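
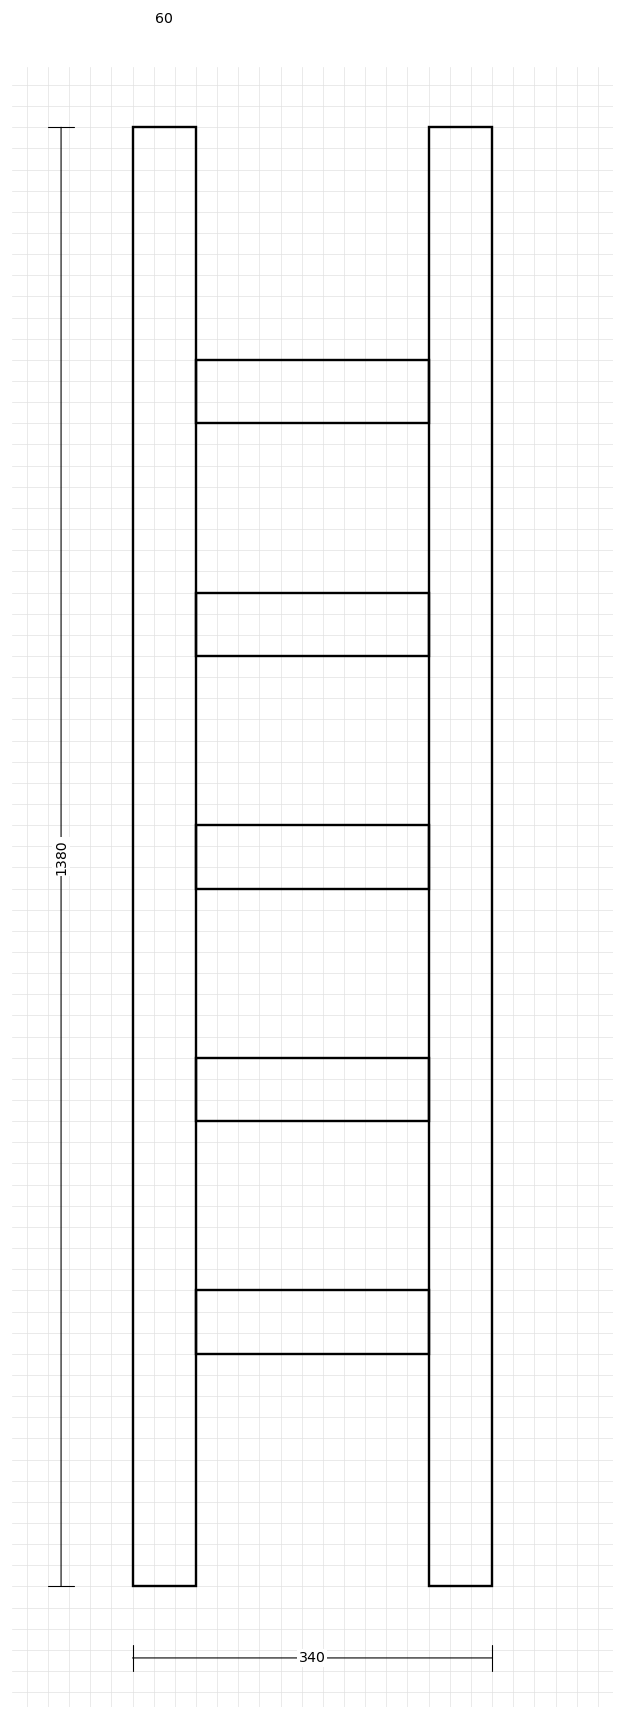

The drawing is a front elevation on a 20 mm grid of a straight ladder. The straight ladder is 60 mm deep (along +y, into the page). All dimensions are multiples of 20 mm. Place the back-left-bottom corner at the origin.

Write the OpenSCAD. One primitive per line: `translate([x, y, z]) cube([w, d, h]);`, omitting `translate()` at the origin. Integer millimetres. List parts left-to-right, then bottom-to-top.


cube([60, 60, 1380]);
translate([60, 0, 220]) cube([220, 60, 60]);
translate([60, 0, 440]) cube([220, 60, 60]);
translate([60, 0, 660]) cube([220, 60, 60]);
translate([60, 0, 880]) cube([220, 60, 60]);
translate([60, 0, 1100]) cube([220, 60, 60]);
translate([280, 0, 0]) cube([60, 60, 1380]);


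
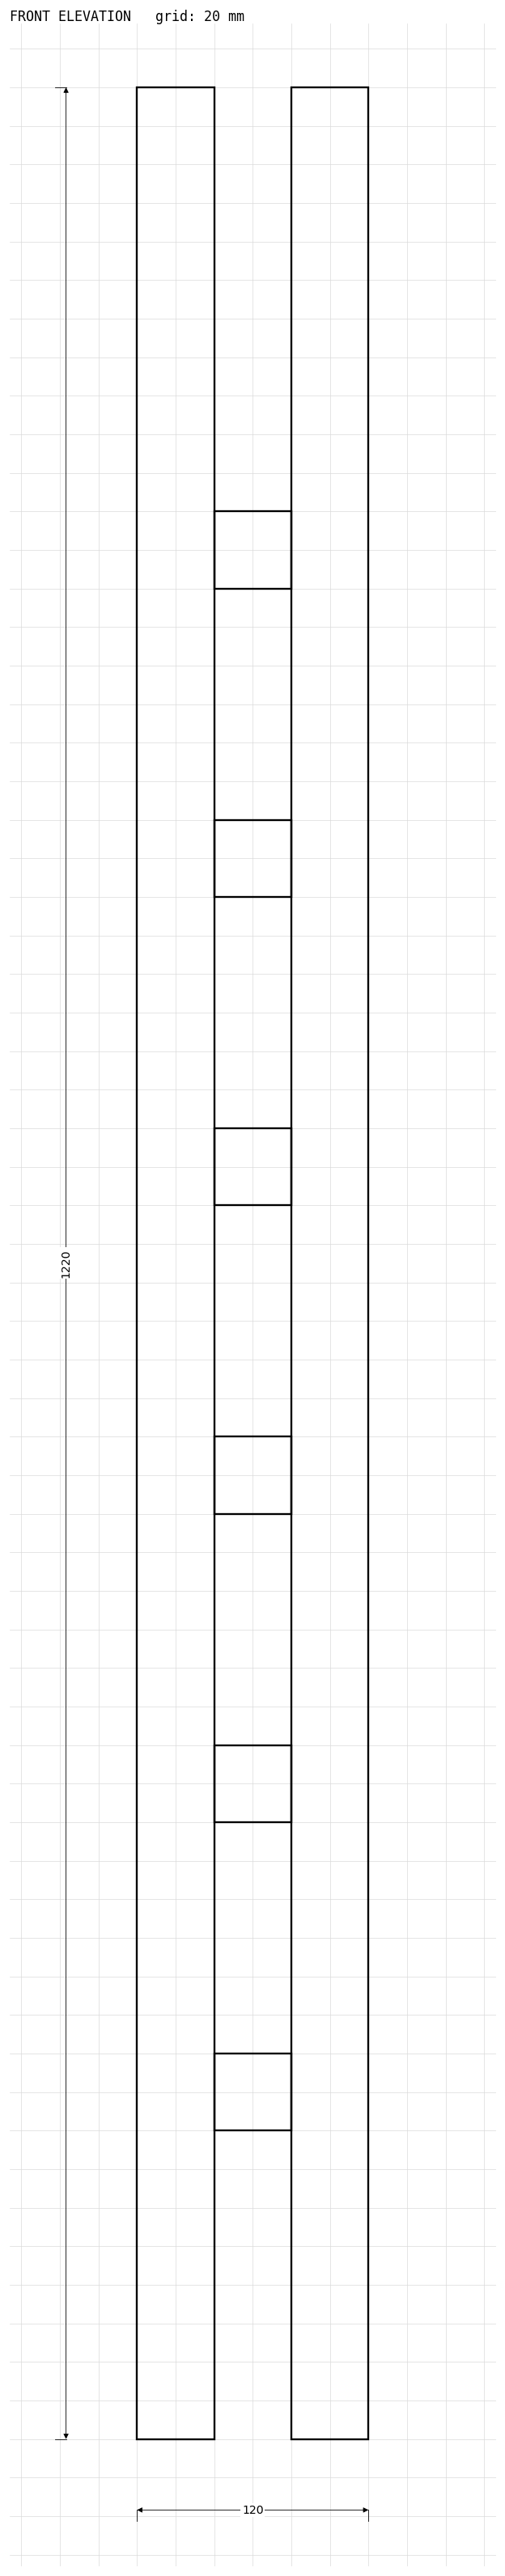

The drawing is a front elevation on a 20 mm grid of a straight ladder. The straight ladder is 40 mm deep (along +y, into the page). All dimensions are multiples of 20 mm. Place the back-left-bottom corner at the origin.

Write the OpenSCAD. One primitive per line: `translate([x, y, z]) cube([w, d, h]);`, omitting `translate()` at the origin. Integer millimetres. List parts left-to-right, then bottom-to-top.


cube([40, 40, 1220]);
translate([40, 0, 160]) cube([40, 40, 40]);
translate([40, 0, 320]) cube([40, 40, 40]);
translate([40, 0, 480]) cube([40, 40, 40]);
translate([40, 0, 640]) cube([40, 40, 40]);
translate([40, 0, 800]) cube([40, 40, 40]);
translate([40, 0, 960]) cube([40, 40, 40]);
translate([80, 0, 0]) cube([40, 40, 1220]);


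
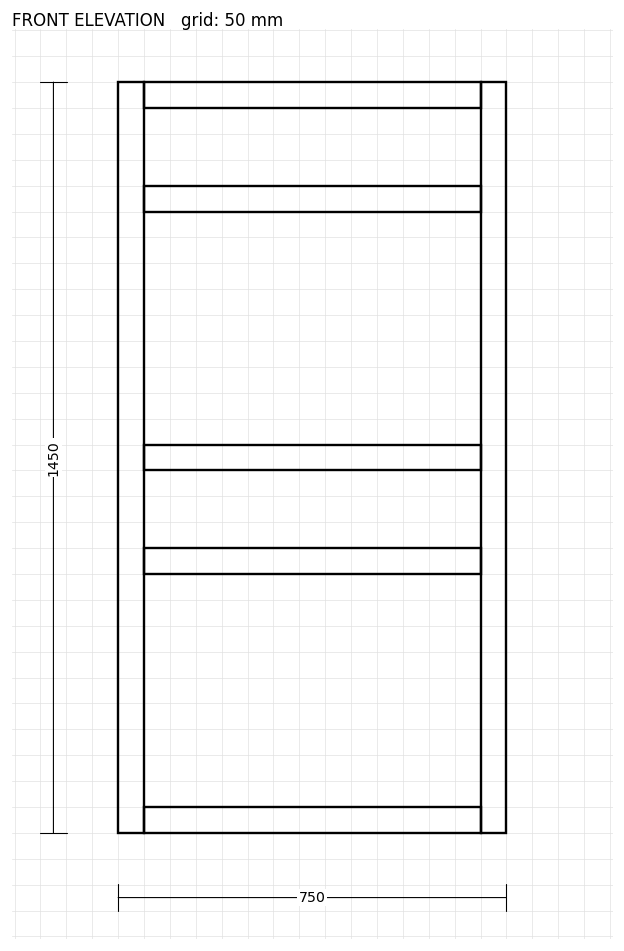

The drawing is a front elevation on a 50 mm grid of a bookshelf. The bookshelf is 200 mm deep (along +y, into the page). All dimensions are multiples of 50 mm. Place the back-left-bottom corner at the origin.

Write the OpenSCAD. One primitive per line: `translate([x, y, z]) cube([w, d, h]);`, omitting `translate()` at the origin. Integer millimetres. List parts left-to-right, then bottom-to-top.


cube([50, 200, 1450]);
translate([50, 0, 0]) cube([650, 200, 50]);
translate([50, 0, 500]) cube([650, 200, 50]);
translate([50, 0, 700]) cube([650, 200, 50]);
translate([50, 0, 1200]) cube([650, 200, 50]);
translate([50, 0, 1400]) cube([650, 200, 50]);
translate([700, 0, 0]) cube([50, 200, 1450]);


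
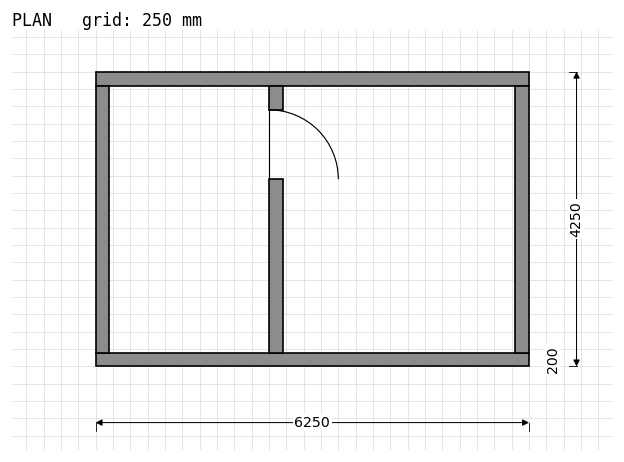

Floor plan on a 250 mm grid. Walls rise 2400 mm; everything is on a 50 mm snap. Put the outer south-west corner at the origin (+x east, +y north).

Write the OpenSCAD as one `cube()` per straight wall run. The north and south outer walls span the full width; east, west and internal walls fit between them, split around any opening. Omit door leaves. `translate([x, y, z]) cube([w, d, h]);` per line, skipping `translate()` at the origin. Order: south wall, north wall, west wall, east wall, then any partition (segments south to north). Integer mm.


cube([6250, 200, 2400]);
translate([0, 4050, 0]) cube([6250, 200, 2400]);
translate([0, 200, 0]) cube([200, 3850, 2400]);
translate([6050, 200, 0]) cube([200, 3850, 2400]);
translate([2500, 200, 0]) cube([200, 2500, 2400]);
translate([2500, 3700, 0]) cube([200, 350, 2400]);


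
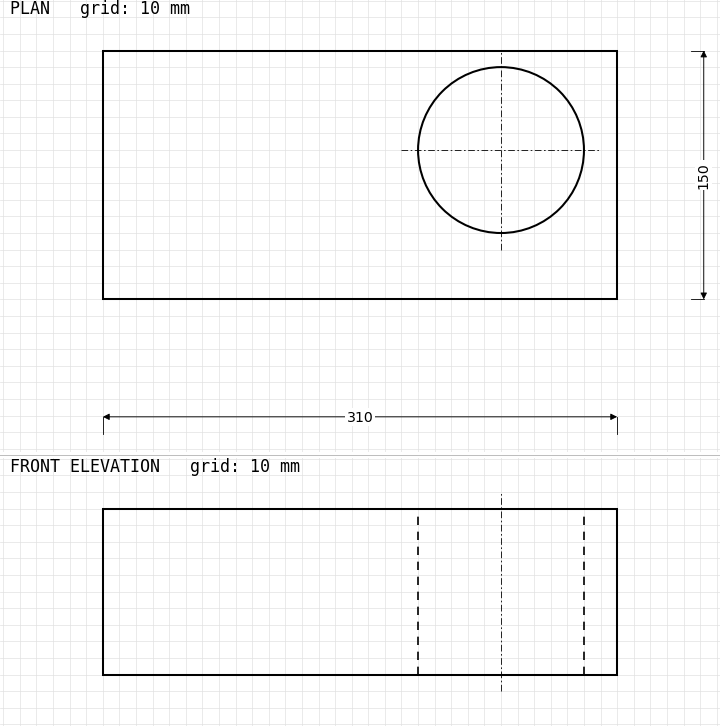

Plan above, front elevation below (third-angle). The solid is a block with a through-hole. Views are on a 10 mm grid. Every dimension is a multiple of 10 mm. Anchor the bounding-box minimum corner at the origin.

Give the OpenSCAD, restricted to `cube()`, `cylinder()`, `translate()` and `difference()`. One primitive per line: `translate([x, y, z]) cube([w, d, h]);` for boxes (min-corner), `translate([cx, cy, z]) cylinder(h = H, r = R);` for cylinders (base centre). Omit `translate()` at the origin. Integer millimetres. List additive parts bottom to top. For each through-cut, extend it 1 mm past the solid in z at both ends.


difference() {
  cube([310, 150, 100]);
  translate([240, 90, -1]) cylinder(h = 102, r = 50);
}


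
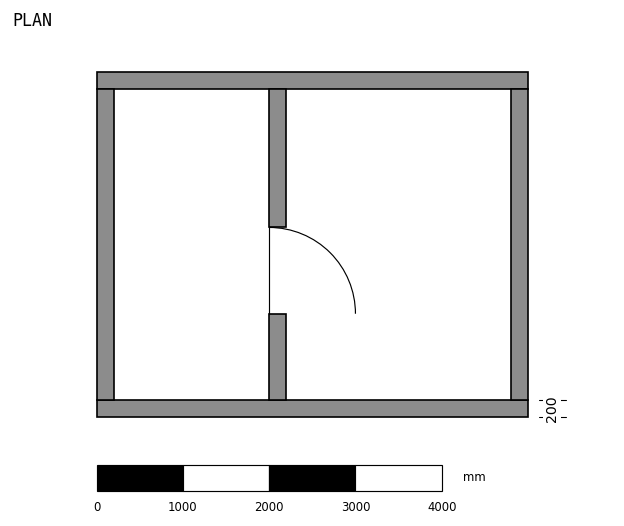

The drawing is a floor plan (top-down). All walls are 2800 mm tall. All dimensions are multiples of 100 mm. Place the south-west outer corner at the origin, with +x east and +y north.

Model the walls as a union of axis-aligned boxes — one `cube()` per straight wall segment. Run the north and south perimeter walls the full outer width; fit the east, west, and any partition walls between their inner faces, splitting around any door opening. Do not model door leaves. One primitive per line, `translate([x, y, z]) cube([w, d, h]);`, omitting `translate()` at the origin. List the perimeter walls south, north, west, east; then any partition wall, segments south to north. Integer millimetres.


cube([5000, 200, 2800]);
translate([0, 3800, 0]) cube([5000, 200, 2800]);
translate([0, 200, 0]) cube([200, 3600, 2800]);
translate([4800, 200, 0]) cube([200, 3600, 2800]);
translate([2000, 200, 0]) cube([200, 1000, 2800]);
translate([2000, 2200, 0]) cube([200, 1600, 2800]);


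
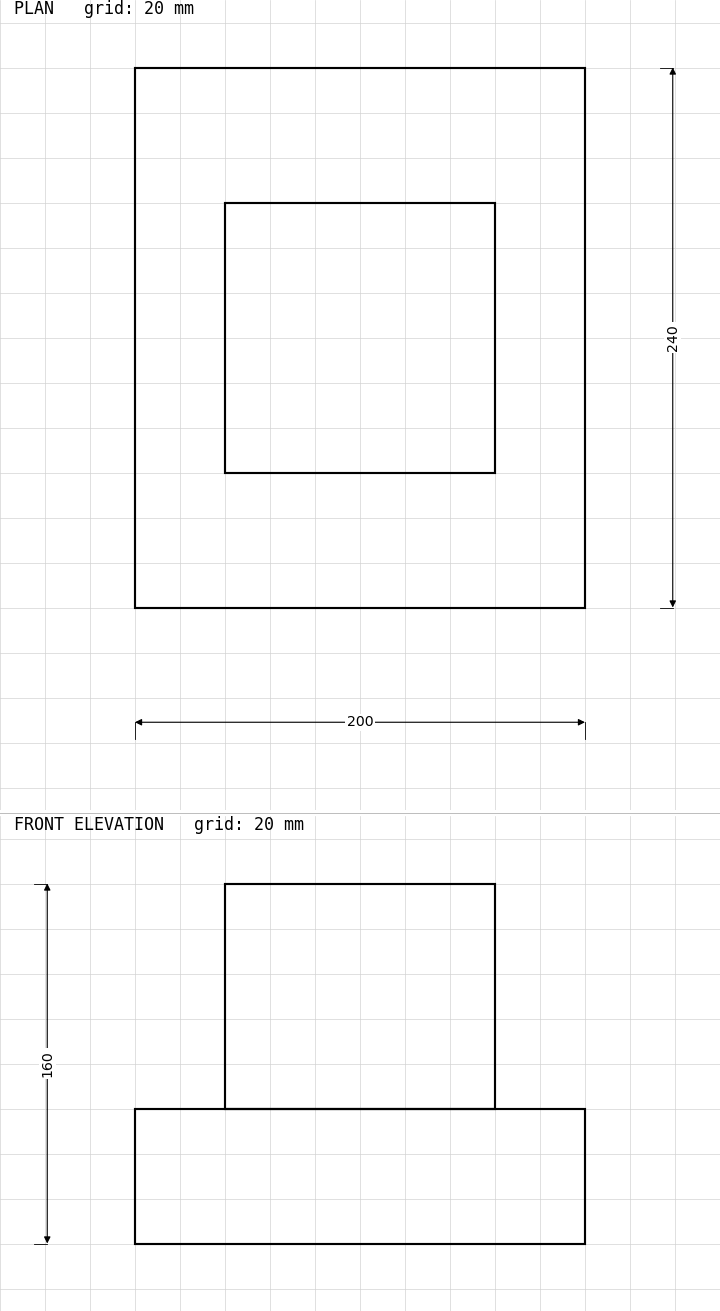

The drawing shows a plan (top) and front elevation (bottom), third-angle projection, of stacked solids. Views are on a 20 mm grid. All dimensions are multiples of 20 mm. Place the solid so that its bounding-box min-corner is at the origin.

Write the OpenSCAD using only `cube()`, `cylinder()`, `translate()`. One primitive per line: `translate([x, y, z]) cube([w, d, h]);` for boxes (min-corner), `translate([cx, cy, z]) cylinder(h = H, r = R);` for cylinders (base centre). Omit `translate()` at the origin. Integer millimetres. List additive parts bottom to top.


cube([200, 240, 60]);
translate([40, 60, 60]) cube([120, 120, 100]);


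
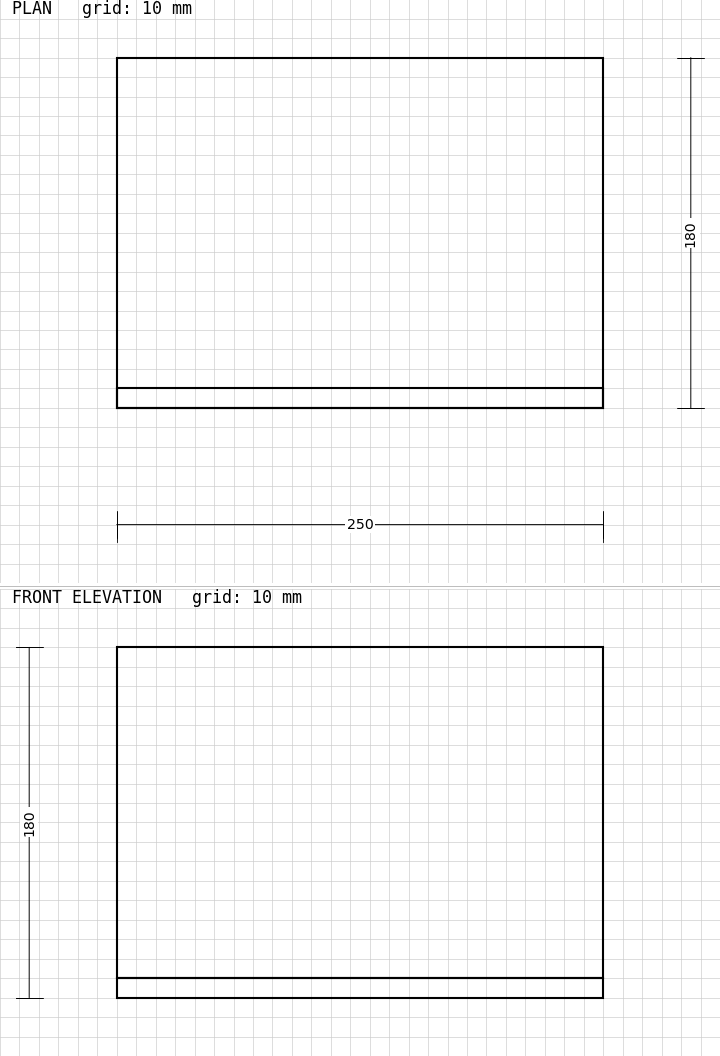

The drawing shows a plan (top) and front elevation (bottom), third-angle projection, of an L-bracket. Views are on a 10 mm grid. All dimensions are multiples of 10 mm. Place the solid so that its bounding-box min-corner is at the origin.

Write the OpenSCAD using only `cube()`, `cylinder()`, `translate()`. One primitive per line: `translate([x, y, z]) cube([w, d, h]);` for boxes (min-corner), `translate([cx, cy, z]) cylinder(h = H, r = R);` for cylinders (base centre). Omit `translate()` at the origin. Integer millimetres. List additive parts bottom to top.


cube([250, 180, 10]);
translate([0, 0, 10]) cube([250, 10, 170]);


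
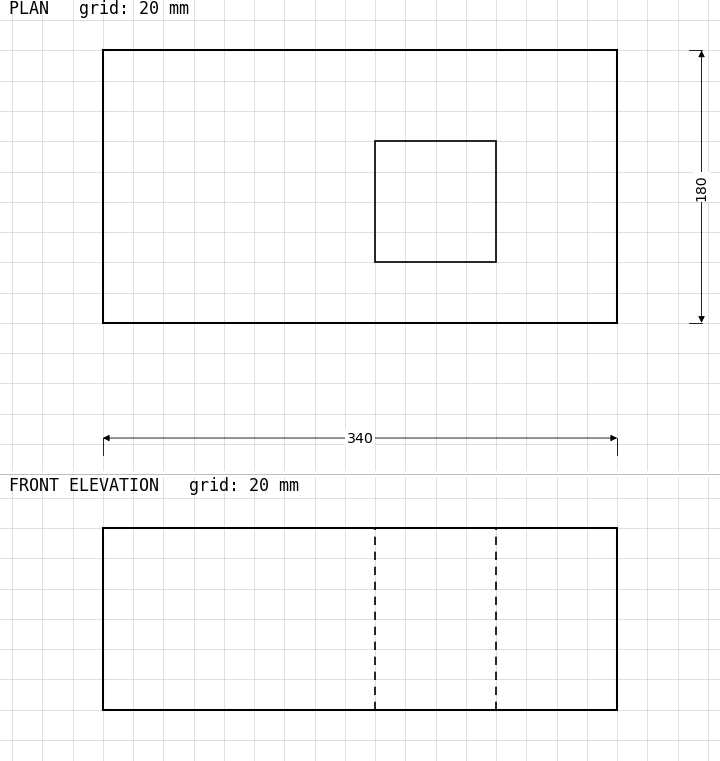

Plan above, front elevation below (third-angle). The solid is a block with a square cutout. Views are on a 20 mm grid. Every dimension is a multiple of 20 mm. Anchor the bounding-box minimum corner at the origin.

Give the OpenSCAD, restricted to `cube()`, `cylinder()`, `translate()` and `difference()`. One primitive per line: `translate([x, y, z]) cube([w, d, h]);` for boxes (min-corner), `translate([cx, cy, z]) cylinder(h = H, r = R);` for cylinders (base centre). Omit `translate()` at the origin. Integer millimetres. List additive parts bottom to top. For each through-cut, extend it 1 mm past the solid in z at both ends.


difference() {
  cube([340, 180, 120]);
  translate([180, 40, -1]) cube([80, 80, 122]);
}


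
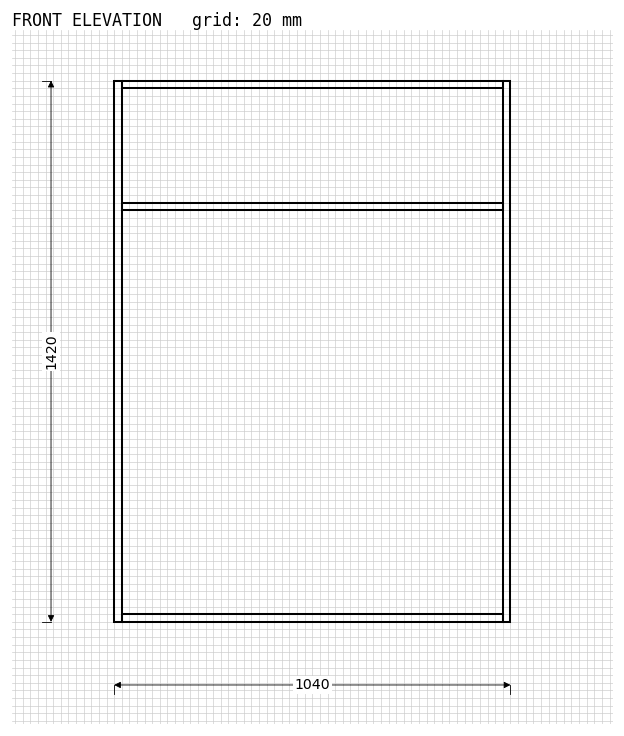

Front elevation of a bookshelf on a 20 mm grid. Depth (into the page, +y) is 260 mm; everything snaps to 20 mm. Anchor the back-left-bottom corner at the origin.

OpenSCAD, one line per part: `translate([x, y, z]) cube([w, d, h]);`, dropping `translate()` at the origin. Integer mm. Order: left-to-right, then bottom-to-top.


cube([20, 260, 1420]);
translate([20, 0, 0]) cube([1000, 260, 20]);
translate([20, 0, 1080]) cube([1000, 260, 20]);
translate([20, 0, 1400]) cube([1000, 260, 20]);
translate([1020, 0, 0]) cube([20, 260, 1420]);


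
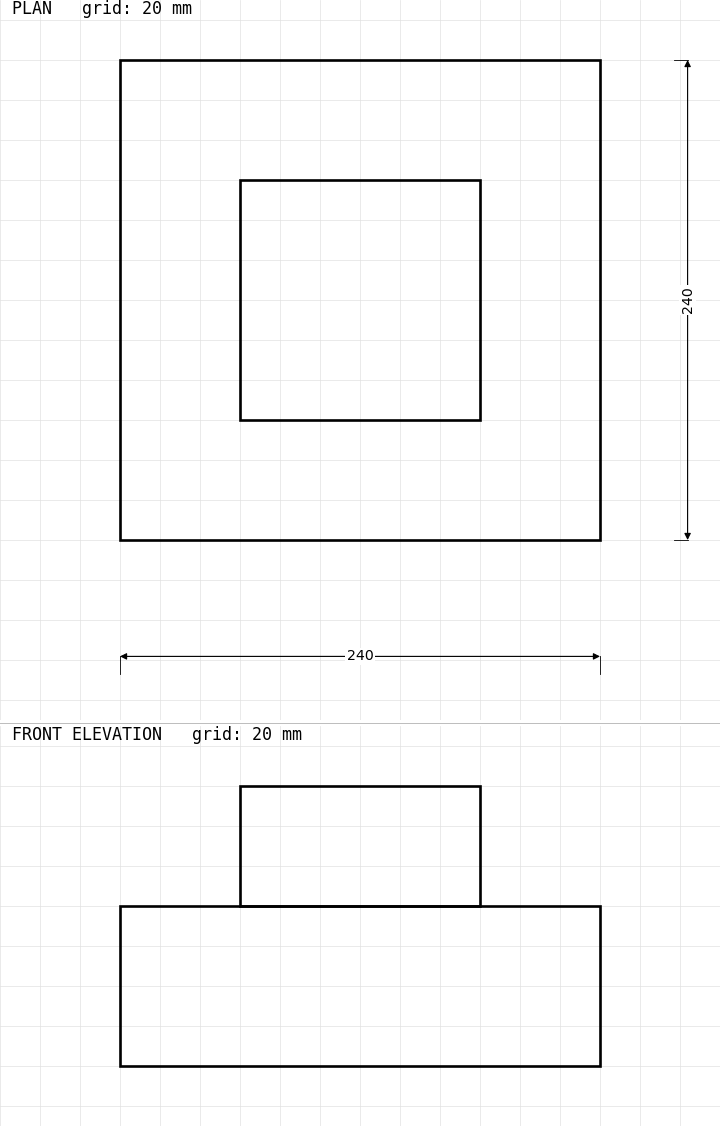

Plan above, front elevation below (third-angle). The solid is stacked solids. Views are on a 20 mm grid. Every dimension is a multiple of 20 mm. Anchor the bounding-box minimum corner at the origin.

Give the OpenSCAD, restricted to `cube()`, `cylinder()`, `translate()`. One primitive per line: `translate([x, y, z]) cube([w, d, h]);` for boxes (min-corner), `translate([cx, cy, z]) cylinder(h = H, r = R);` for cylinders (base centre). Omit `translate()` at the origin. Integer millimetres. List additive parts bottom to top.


cube([240, 240, 80]);
translate([60, 60, 80]) cube([120, 120, 60]);


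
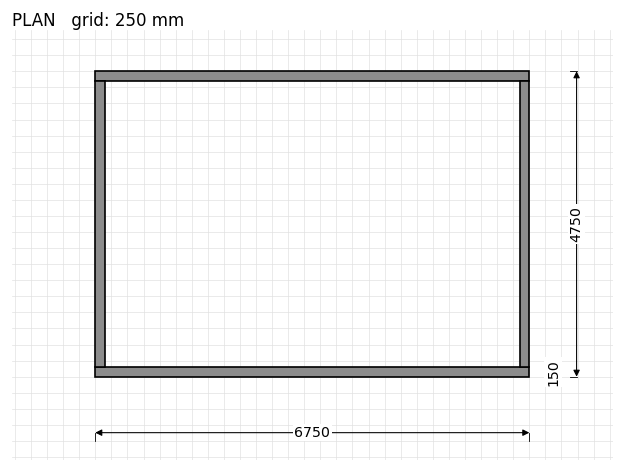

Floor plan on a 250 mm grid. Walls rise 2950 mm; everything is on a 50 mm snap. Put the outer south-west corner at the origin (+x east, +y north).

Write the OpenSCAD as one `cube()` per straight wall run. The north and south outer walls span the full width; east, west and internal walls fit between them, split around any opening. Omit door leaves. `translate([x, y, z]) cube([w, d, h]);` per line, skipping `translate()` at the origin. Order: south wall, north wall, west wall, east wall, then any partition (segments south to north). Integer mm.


cube([6750, 150, 2950]);
translate([0, 4600, 0]) cube([6750, 150, 2950]);
translate([0, 150, 0]) cube([150, 4450, 2950]);
translate([6600, 150, 0]) cube([150, 4450, 2950]);


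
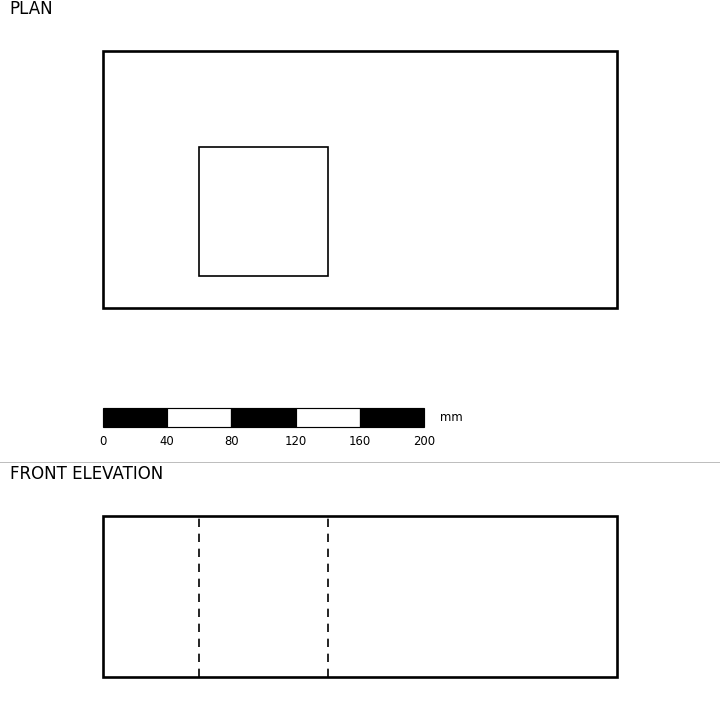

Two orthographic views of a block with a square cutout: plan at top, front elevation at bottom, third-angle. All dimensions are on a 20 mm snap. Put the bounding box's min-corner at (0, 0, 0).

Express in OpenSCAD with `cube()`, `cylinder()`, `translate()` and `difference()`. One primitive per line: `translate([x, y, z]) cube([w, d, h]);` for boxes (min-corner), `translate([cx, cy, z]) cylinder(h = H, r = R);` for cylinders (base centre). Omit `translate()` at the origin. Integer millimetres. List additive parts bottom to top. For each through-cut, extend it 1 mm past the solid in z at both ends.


difference() {
  cube([320, 160, 100]);
  translate([60, 20, -1]) cube([80, 80, 102]);
}


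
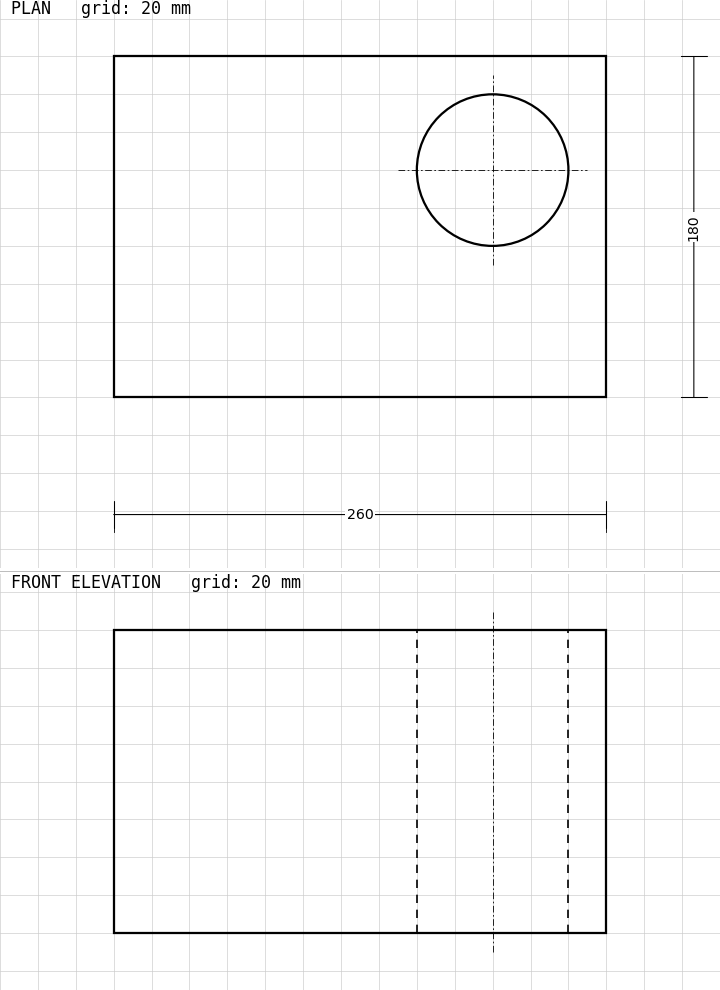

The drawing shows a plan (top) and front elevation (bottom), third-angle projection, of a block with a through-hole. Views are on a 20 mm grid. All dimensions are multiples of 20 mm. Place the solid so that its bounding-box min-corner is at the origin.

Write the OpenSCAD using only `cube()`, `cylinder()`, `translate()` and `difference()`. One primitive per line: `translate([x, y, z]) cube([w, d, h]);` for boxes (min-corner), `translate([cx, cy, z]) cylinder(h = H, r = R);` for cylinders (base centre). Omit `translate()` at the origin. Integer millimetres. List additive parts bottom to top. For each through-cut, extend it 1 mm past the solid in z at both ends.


difference() {
  cube([260, 180, 160]);
  translate([200, 120, -1]) cylinder(h = 162, r = 40);
}


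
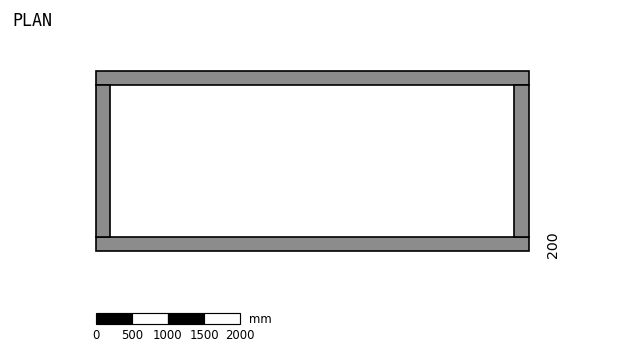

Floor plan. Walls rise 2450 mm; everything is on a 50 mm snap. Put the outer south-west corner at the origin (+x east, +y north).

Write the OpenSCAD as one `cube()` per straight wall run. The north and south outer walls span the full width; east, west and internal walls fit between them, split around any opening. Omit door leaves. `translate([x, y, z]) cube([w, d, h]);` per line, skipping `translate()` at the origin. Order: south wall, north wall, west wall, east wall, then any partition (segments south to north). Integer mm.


cube([6000, 200, 2450]);
translate([0, 2300, 0]) cube([6000, 200, 2450]);
translate([0, 200, 0]) cube([200, 2100, 2450]);
translate([5800, 200, 0]) cube([200, 2100, 2450]);


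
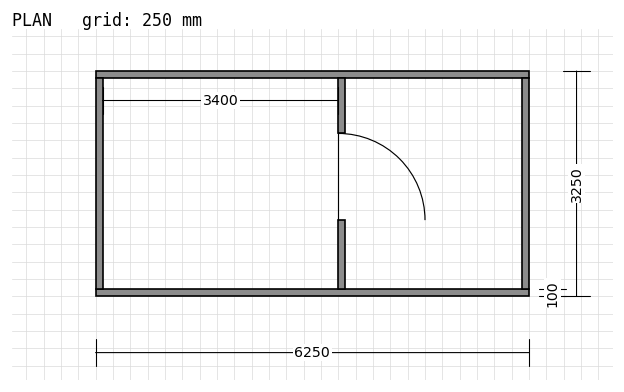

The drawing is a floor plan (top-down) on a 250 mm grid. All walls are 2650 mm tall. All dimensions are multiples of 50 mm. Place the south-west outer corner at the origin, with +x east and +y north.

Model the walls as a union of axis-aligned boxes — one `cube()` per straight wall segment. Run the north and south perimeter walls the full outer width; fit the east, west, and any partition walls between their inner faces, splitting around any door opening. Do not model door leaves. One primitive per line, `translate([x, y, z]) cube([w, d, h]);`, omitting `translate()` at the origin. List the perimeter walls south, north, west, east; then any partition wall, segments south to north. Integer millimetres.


cube([6250, 100, 2650]);
translate([0, 3150, 0]) cube([6250, 100, 2650]);
translate([0, 100, 0]) cube([100, 3050, 2650]);
translate([6150, 100, 0]) cube([100, 3050, 2650]);
translate([3500, 100, 0]) cube([100, 1000, 2650]);
translate([3500, 2350, 0]) cube([100, 800, 2650]);


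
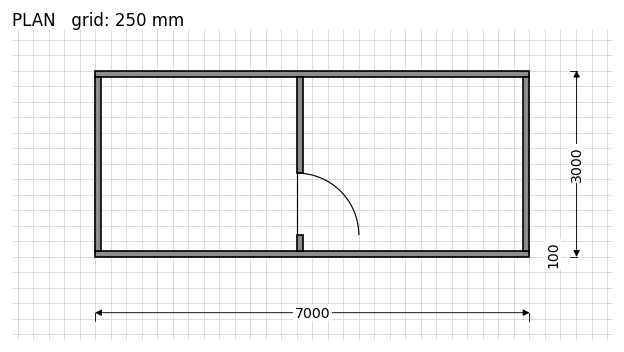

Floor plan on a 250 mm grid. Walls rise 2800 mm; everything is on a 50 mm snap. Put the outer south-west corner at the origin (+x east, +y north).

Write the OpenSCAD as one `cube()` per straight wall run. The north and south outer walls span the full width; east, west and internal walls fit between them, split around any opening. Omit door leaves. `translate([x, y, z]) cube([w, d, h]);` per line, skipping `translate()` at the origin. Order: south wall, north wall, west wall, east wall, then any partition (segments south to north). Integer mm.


cube([7000, 100, 2800]);
translate([0, 2900, 0]) cube([7000, 100, 2800]);
translate([0, 100, 0]) cube([100, 2800, 2800]);
translate([6900, 100, 0]) cube([100, 2800, 2800]);
translate([3250, 100, 0]) cube([100, 250, 2800]);
translate([3250, 1350, 0]) cube([100, 1550, 2800]);


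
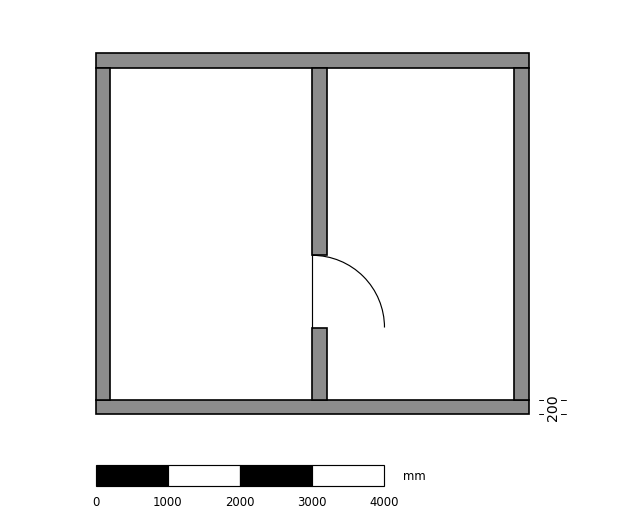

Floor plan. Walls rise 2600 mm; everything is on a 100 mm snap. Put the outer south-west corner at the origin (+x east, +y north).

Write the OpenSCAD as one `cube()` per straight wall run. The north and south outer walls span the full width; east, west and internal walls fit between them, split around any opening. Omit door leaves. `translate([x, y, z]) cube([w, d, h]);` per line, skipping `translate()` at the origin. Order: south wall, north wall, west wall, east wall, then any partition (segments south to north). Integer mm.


cube([6000, 200, 2600]);
translate([0, 4800, 0]) cube([6000, 200, 2600]);
translate([0, 200, 0]) cube([200, 4600, 2600]);
translate([5800, 200, 0]) cube([200, 4600, 2600]);
translate([3000, 200, 0]) cube([200, 1000, 2600]);
translate([3000, 2200, 0]) cube([200, 2600, 2600]);


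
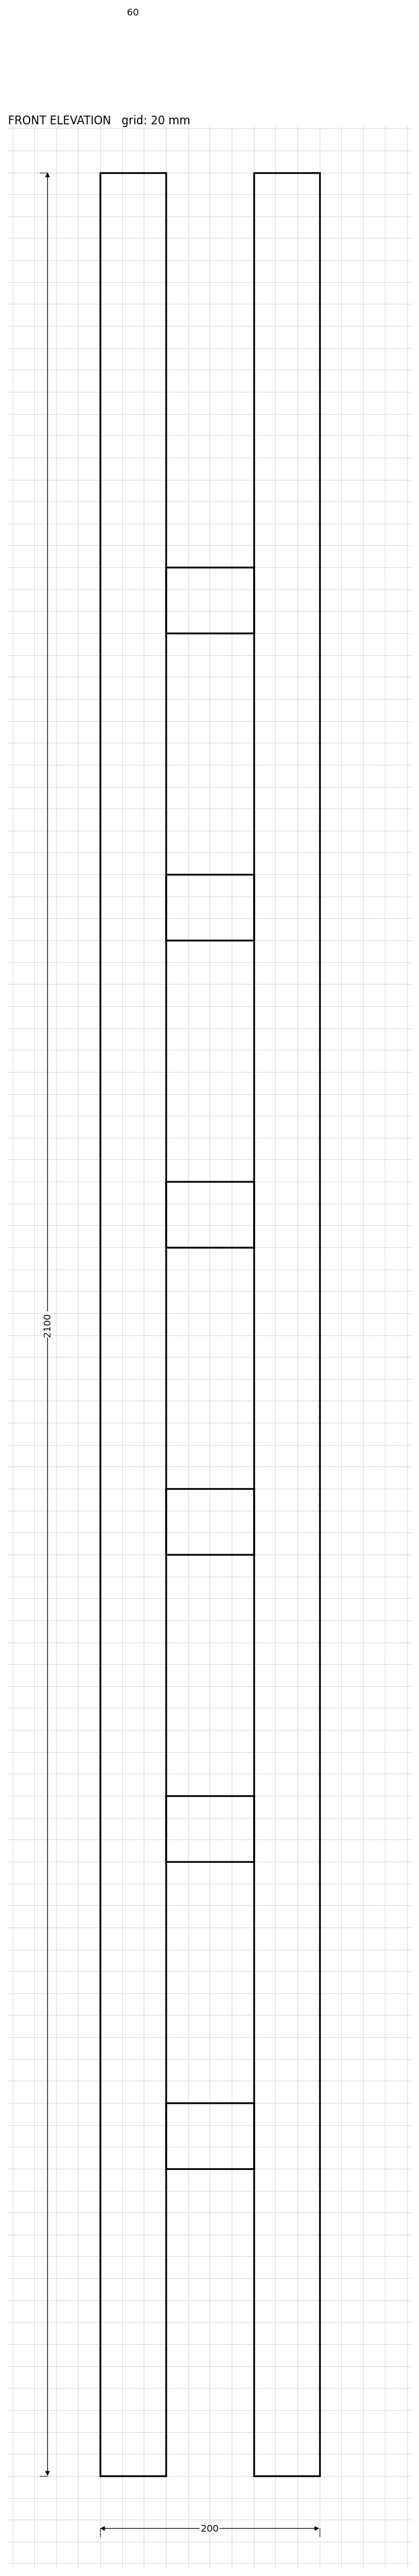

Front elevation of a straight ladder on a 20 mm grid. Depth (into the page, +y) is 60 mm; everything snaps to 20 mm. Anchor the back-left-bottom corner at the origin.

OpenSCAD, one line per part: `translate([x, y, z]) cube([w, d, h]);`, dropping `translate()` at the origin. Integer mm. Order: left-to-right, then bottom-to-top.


cube([60, 60, 2100]);
translate([60, 0, 280]) cube([80, 60, 60]);
translate([60, 0, 560]) cube([80, 60, 60]);
translate([60, 0, 840]) cube([80, 60, 60]);
translate([60, 0, 1120]) cube([80, 60, 60]);
translate([60, 0, 1400]) cube([80, 60, 60]);
translate([60, 0, 1680]) cube([80, 60, 60]);
translate([140, 0, 0]) cube([60, 60, 2100]);


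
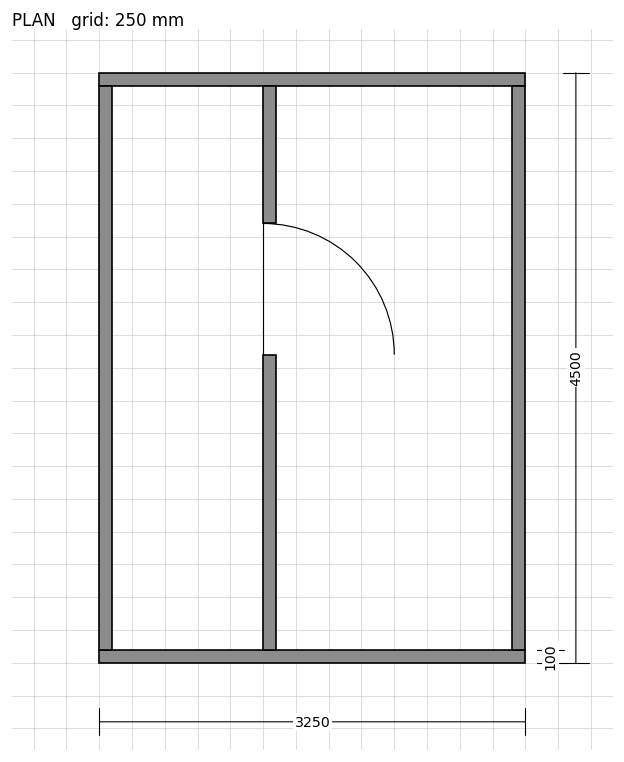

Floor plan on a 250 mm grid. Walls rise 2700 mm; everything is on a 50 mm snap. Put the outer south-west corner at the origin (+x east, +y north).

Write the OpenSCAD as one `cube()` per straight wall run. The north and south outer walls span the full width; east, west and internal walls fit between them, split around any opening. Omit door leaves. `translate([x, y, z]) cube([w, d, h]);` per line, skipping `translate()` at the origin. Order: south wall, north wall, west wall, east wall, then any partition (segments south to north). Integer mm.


cube([3250, 100, 2700]);
translate([0, 4400, 0]) cube([3250, 100, 2700]);
translate([0, 100, 0]) cube([100, 4300, 2700]);
translate([3150, 100, 0]) cube([100, 4300, 2700]);
translate([1250, 100, 0]) cube([100, 2250, 2700]);
translate([1250, 3350, 0]) cube([100, 1050, 2700]);


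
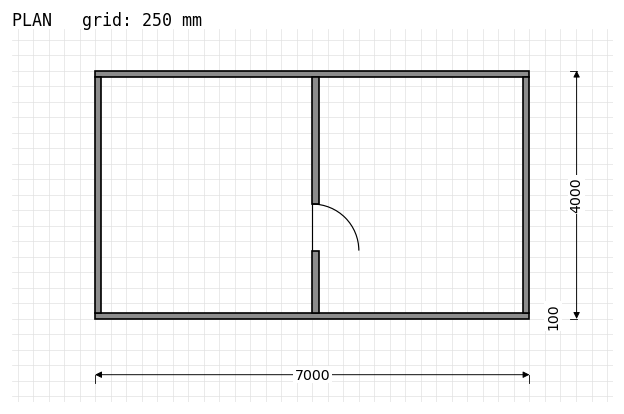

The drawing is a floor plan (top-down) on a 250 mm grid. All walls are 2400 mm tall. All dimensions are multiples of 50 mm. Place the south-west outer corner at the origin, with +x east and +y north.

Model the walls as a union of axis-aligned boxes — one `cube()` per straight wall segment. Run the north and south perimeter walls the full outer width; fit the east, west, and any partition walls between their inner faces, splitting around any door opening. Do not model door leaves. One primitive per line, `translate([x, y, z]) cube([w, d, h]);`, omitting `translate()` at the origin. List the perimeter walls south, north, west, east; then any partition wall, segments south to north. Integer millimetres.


cube([7000, 100, 2400]);
translate([0, 3900, 0]) cube([7000, 100, 2400]);
translate([0, 100, 0]) cube([100, 3800, 2400]);
translate([6900, 100, 0]) cube([100, 3800, 2400]);
translate([3500, 100, 0]) cube([100, 1000, 2400]);
translate([3500, 1850, 0]) cube([100, 2050, 2400]);


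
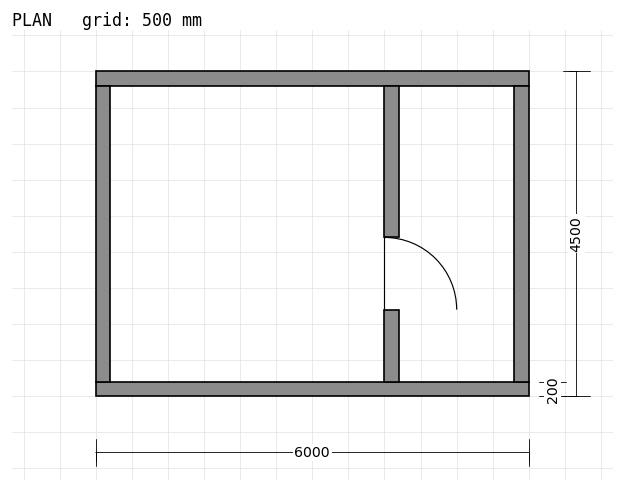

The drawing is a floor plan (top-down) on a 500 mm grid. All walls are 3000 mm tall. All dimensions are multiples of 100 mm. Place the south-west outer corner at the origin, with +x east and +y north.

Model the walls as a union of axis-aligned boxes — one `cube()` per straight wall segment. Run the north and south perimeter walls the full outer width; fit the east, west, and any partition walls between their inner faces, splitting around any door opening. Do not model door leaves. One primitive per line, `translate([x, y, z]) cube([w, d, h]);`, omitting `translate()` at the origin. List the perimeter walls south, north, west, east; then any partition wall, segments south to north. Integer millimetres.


cube([6000, 200, 3000]);
translate([0, 4300, 0]) cube([6000, 200, 3000]);
translate([0, 200, 0]) cube([200, 4100, 3000]);
translate([5800, 200, 0]) cube([200, 4100, 3000]);
translate([4000, 200, 0]) cube([200, 1000, 3000]);
translate([4000, 2200, 0]) cube([200, 2100, 3000]);


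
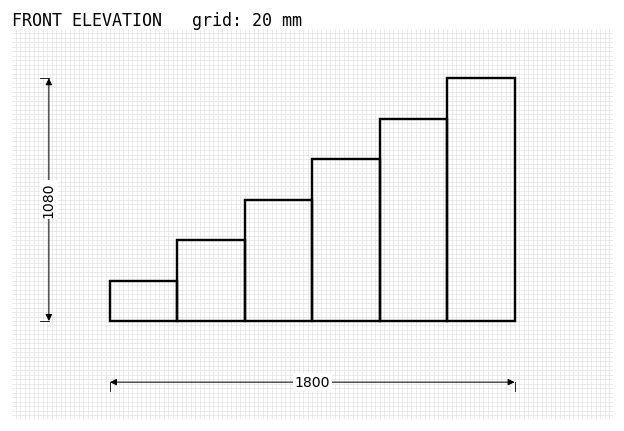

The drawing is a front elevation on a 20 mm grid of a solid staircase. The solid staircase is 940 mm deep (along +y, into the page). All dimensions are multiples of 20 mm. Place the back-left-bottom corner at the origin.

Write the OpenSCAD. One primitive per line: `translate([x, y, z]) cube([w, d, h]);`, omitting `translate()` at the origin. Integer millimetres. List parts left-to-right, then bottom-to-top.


cube([300, 940, 180]);
translate([300, 0, 0]) cube([300, 940, 360]);
translate([600, 0, 0]) cube([300, 940, 540]);
translate([900, 0, 0]) cube([300, 940, 720]);
translate([1200, 0, 0]) cube([300, 940, 900]);
translate([1500, 0, 0]) cube([300, 940, 1080]);


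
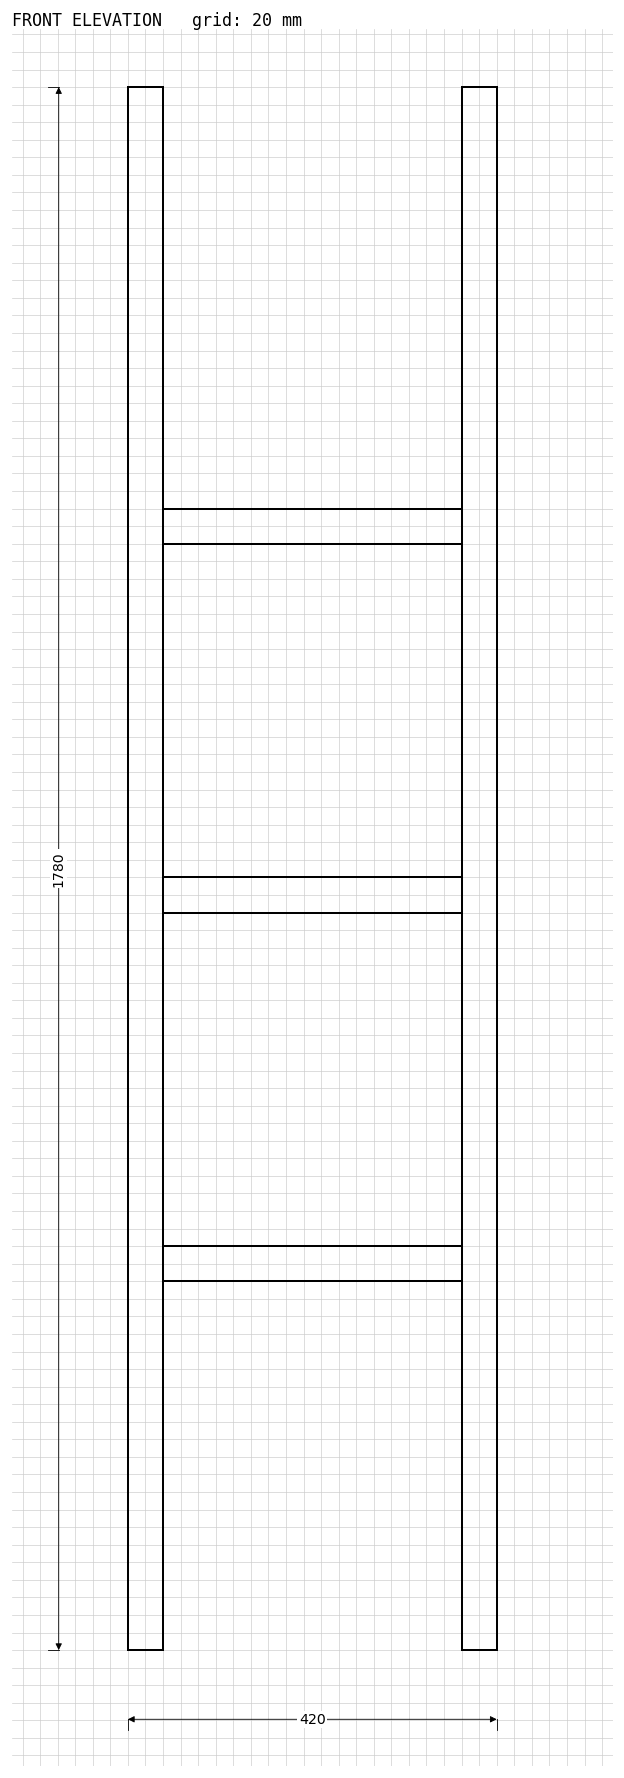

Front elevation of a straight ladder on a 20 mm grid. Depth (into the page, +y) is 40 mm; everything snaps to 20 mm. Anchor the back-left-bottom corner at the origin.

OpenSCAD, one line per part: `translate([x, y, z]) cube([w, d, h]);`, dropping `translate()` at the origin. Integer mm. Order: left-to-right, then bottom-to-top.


cube([40, 40, 1780]);
translate([40, 0, 420]) cube([340, 40, 40]);
translate([40, 0, 840]) cube([340, 40, 40]);
translate([40, 0, 1260]) cube([340, 40, 40]);
translate([380, 0, 0]) cube([40, 40, 1780]);


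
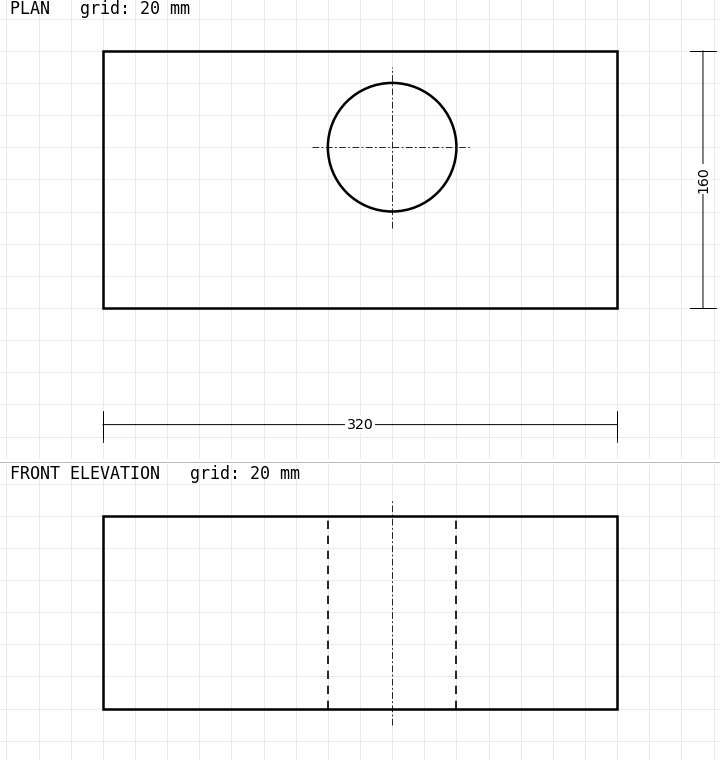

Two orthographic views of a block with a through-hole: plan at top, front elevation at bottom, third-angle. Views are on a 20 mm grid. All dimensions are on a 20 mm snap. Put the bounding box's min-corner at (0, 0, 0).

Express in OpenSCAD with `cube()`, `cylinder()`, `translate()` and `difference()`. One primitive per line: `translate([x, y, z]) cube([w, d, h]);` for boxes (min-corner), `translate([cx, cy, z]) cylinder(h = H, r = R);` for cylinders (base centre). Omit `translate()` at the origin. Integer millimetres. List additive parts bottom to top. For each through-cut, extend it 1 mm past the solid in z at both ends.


difference() {
  cube([320, 160, 120]);
  translate([180, 100, -1]) cylinder(h = 122, r = 40);
}


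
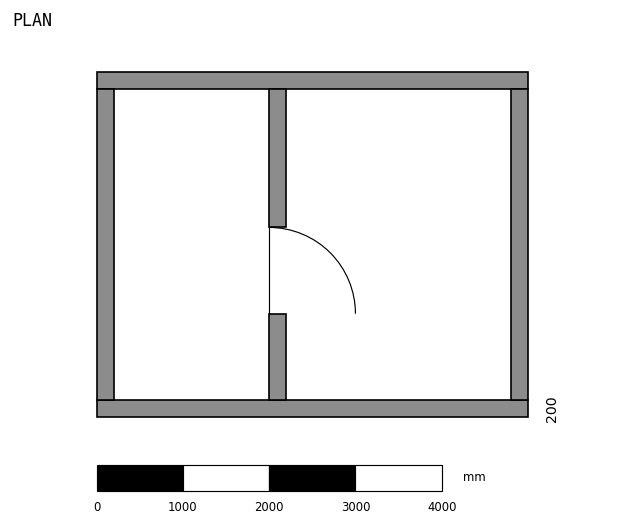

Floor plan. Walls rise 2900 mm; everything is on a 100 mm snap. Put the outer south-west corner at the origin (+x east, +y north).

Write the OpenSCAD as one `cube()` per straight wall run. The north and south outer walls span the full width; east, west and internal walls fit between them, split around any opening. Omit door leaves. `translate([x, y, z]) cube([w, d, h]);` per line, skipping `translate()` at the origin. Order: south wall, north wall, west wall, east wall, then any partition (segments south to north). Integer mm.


cube([5000, 200, 2900]);
translate([0, 3800, 0]) cube([5000, 200, 2900]);
translate([0, 200, 0]) cube([200, 3600, 2900]);
translate([4800, 200, 0]) cube([200, 3600, 2900]);
translate([2000, 200, 0]) cube([200, 1000, 2900]);
translate([2000, 2200, 0]) cube([200, 1600, 2900]);


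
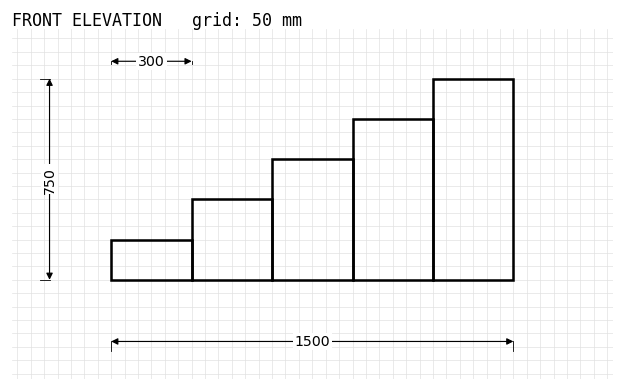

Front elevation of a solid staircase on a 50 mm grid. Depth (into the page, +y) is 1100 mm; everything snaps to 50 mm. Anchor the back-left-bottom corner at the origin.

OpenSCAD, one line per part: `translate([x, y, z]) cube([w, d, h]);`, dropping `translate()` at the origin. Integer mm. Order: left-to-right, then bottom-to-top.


cube([300, 1100, 150]);
translate([300, 0, 0]) cube([300, 1100, 300]);
translate([600, 0, 0]) cube([300, 1100, 450]);
translate([900, 0, 0]) cube([300, 1100, 600]);
translate([1200, 0, 0]) cube([300, 1100, 750]);


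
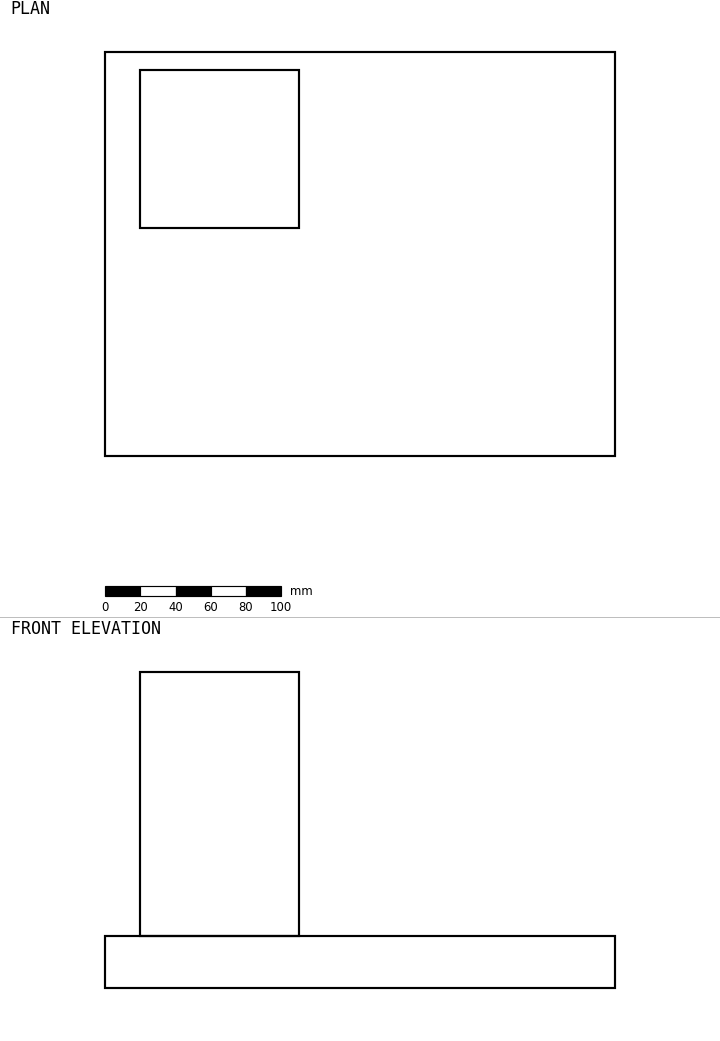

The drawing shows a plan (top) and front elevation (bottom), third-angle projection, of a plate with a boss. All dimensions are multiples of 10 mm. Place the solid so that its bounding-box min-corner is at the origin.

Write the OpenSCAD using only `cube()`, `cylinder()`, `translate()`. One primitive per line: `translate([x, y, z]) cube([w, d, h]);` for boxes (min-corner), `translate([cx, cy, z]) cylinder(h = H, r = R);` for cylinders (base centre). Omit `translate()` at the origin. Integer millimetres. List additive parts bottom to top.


cube([290, 230, 30]);
translate([20, 130, 30]) cube([90, 90, 150]);


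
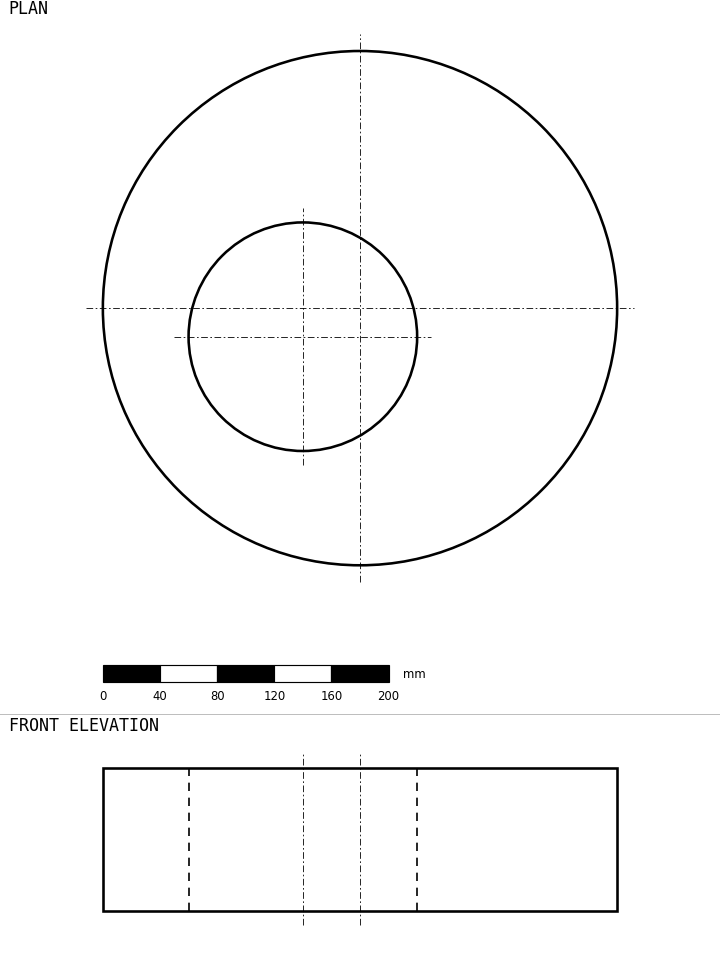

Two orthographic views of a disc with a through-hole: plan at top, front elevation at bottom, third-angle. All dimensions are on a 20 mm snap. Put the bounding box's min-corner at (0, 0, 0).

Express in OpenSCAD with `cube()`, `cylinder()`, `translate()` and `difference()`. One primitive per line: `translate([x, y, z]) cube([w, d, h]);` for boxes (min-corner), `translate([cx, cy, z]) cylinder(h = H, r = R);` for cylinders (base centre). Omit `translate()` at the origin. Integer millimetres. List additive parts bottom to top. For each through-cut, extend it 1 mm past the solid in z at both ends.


difference() {
  translate([180, 180, 0]) cylinder(h = 100, r = 180);
  translate([140, 160, -1]) cylinder(h = 102, r = 80);
}


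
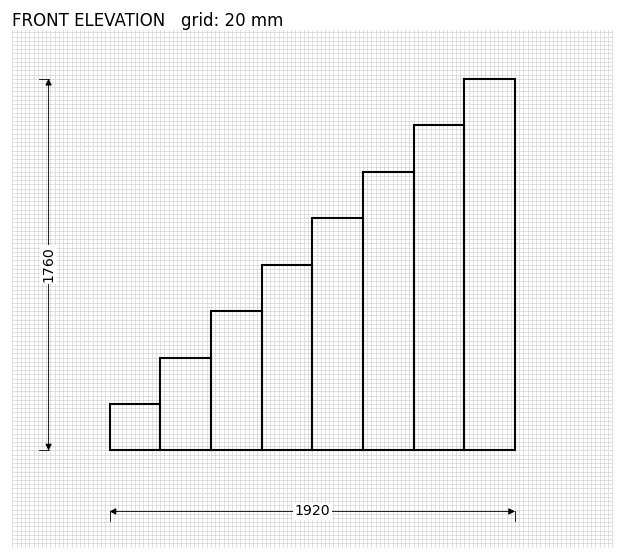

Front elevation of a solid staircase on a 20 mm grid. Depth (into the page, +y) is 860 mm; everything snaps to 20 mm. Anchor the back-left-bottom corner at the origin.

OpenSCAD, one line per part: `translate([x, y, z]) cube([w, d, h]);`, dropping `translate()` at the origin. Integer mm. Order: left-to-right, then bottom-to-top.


cube([240, 860, 220]);
translate([240, 0, 0]) cube([240, 860, 440]);
translate([480, 0, 0]) cube([240, 860, 660]);
translate([720, 0, 0]) cube([240, 860, 880]);
translate([960, 0, 0]) cube([240, 860, 1100]);
translate([1200, 0, 0]) cube([240, 860, 1320]);
translate([1440, 0, 0]) cube([240, 860, 1540]);
translate([1680, 0, 0]) cube([240, 860, 1760]);


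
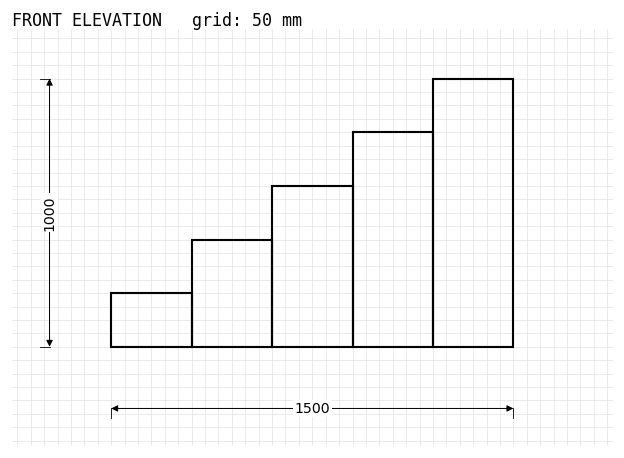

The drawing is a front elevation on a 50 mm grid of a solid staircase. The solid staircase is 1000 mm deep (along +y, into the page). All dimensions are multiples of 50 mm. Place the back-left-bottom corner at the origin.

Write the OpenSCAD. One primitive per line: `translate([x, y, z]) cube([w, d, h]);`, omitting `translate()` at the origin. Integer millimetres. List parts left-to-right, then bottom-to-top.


cube([300, 1000, 200]);
translate([300, 0, 0]) cube([300, 1000, 400]);
translate([600, 0, 0]) cube([300, 1000, 600]);
translate([900, 0, 0]) cube([300, 1000, 800]);
translate([1200, 0, 0]) cube([300, 1000, 1000]);


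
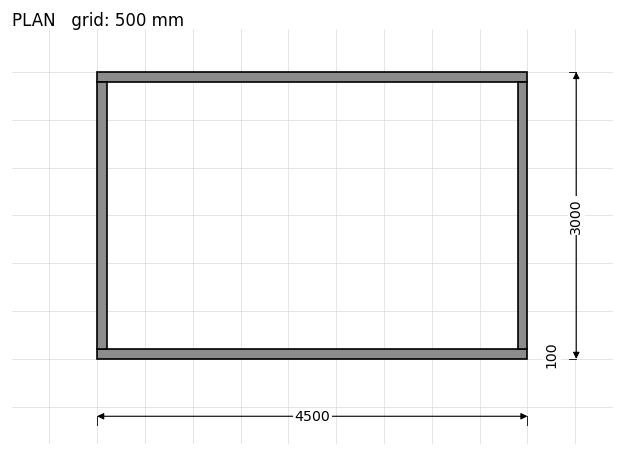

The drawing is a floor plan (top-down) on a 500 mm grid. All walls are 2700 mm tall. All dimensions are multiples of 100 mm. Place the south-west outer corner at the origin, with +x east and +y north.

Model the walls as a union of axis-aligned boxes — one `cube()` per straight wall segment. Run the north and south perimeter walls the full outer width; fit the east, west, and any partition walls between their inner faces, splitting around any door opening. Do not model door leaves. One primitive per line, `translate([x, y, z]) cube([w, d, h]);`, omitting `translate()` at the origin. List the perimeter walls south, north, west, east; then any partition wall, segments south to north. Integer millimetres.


cube([4500, 100, 2700]);
translate([0, 2900, 0]) cube([4500, 100, 2700]);
translate([0, 100, 0]) cube([100, 2800, 2700]);
translate([4400, 100, 0]) cube([100, 2800, 2700]);


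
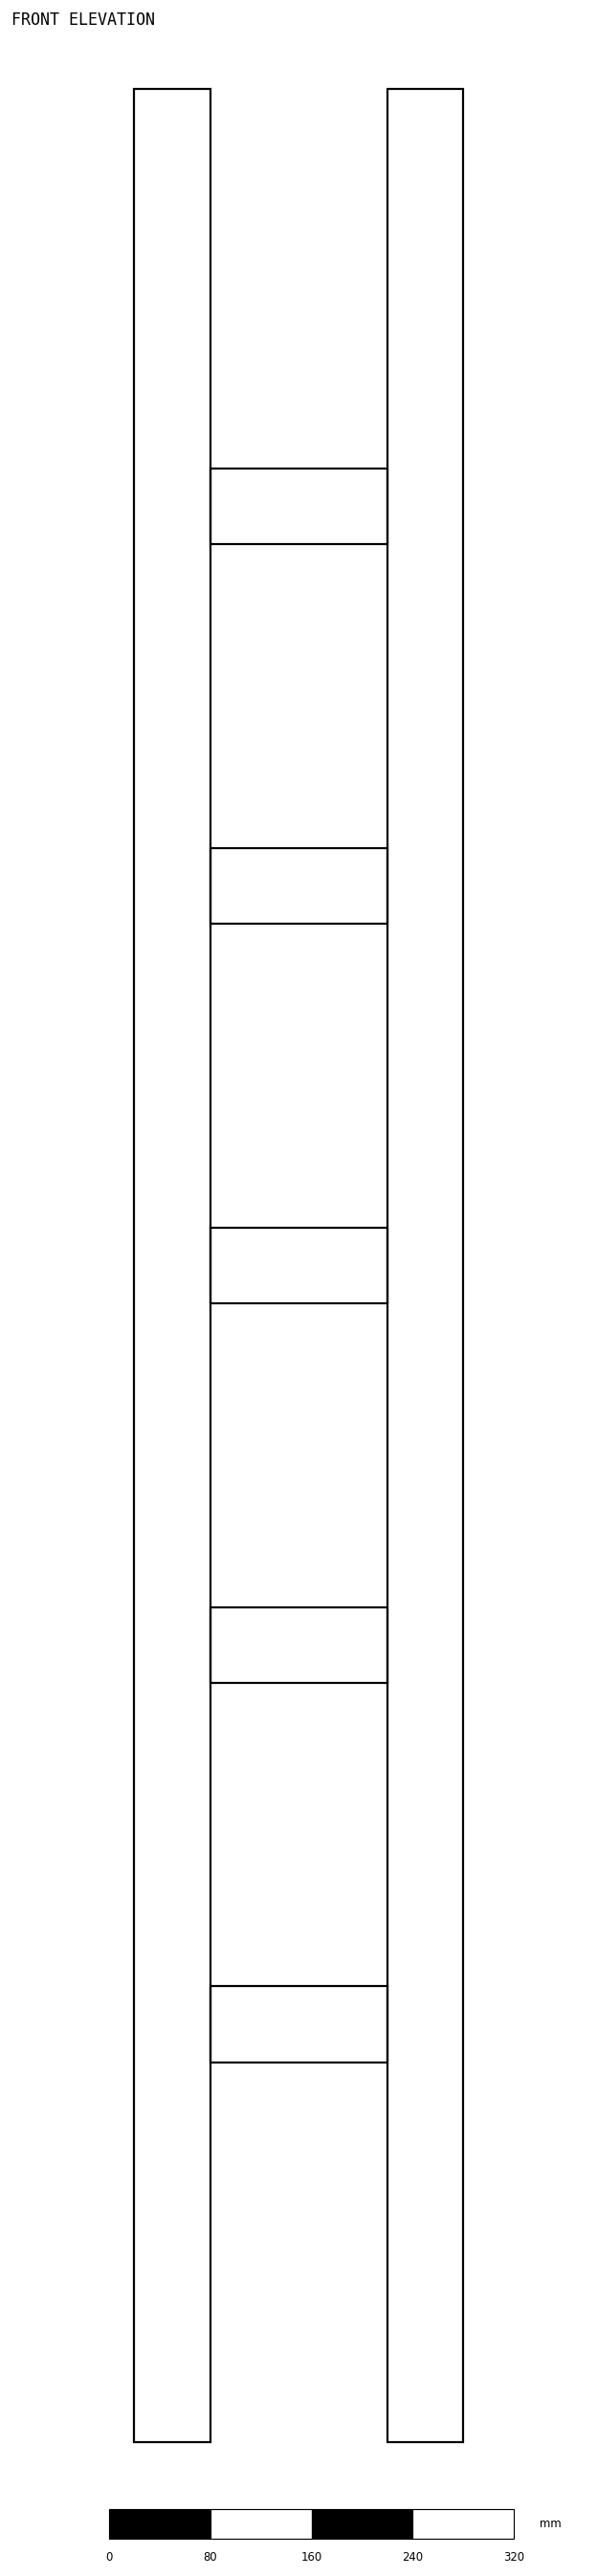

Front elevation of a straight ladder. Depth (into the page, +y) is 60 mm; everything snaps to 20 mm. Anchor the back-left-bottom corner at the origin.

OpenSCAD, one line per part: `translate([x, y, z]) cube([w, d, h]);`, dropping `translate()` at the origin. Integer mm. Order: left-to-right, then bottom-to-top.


cube([60, 60, 1860]);
translate([60, 0, 300]) cube([140, 60, 60]);
translate([60, 0, 600]) cube([140, 60, 60]);
translate([60, 0, 900]) cube([140, 60, 60]);
translate([60, 0, 1200]) cube([140, 60, 60]);
translate([60, 0, 1500]) cube([140, 60, 60]);
translate([200, 0, 0]) cube([60, 60, 1860]);


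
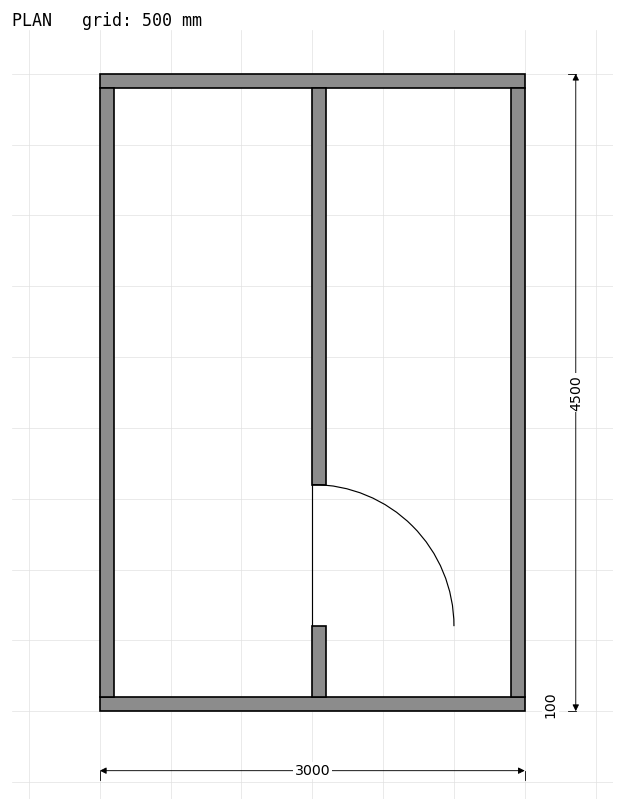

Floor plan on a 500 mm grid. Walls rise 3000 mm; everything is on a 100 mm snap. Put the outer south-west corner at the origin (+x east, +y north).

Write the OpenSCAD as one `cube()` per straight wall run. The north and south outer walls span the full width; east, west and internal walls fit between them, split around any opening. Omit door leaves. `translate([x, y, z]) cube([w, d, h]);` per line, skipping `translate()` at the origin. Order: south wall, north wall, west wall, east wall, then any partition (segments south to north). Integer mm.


cube([3000, 100, 3000]);
translate([0, 4400, 0]) cube([3000, 100, 3000]);
translate([0, 100, 0]) cube([100, 4300, 3000]);
translate([2900, 100, 0]) cube([100, 4300, 3000]);
translate([1500, 100, 0]) cube([100, 500, 3000]);
translate([1500, 1600, 0]) cube([100, 2800, 3000]);


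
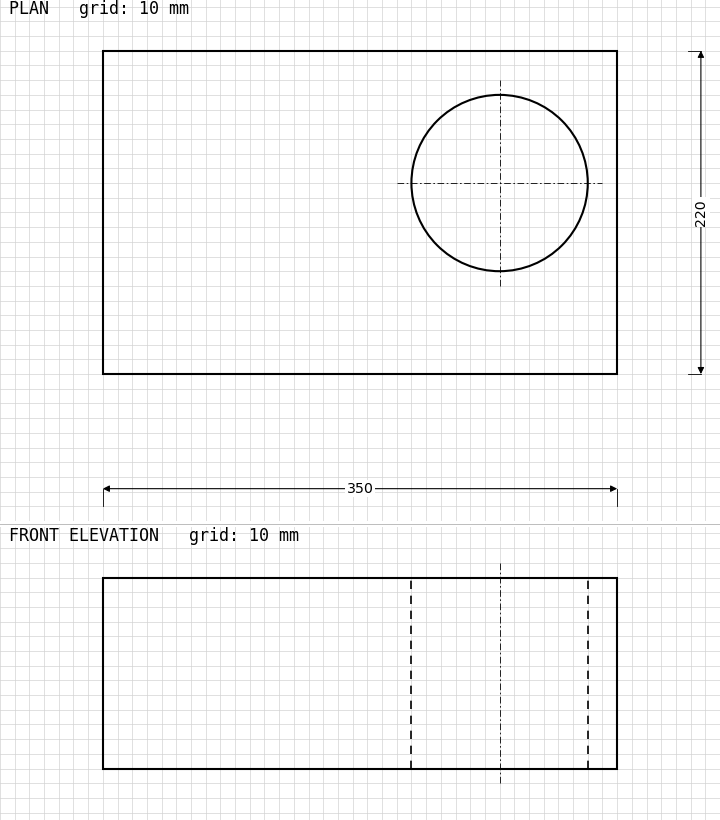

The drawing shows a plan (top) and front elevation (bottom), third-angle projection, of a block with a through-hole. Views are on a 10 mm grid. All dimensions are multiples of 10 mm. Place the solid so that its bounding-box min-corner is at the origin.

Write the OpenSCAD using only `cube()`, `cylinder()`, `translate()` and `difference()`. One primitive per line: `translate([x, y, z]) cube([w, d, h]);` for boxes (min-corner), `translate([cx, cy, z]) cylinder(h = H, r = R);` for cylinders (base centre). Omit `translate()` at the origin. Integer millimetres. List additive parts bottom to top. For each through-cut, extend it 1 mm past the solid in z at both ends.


difference() {
  cube([350, 220, 130]);
  translate([270, 130, -1]) cylinder(h = 132, r = 60);
}


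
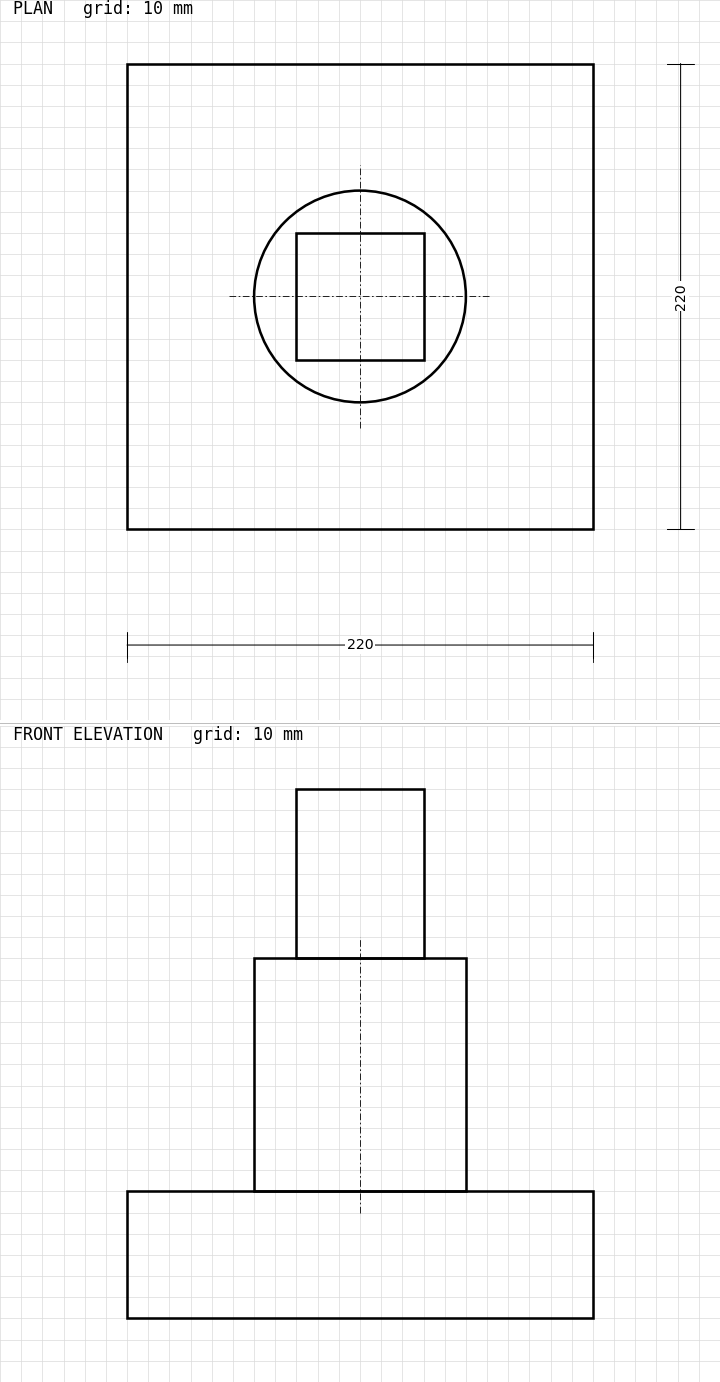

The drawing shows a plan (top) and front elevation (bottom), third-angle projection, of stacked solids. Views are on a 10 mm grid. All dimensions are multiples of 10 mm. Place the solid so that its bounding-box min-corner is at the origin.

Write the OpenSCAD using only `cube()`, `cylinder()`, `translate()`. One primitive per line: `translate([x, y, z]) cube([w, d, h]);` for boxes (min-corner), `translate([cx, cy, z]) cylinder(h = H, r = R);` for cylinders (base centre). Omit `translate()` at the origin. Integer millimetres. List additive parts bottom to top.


cube([220, 220, 60]);
translate([110, 110, 60]) cylinder(h = 110, r = 50);
translate([80, 80, 170]) cube([60, 60, 80]);


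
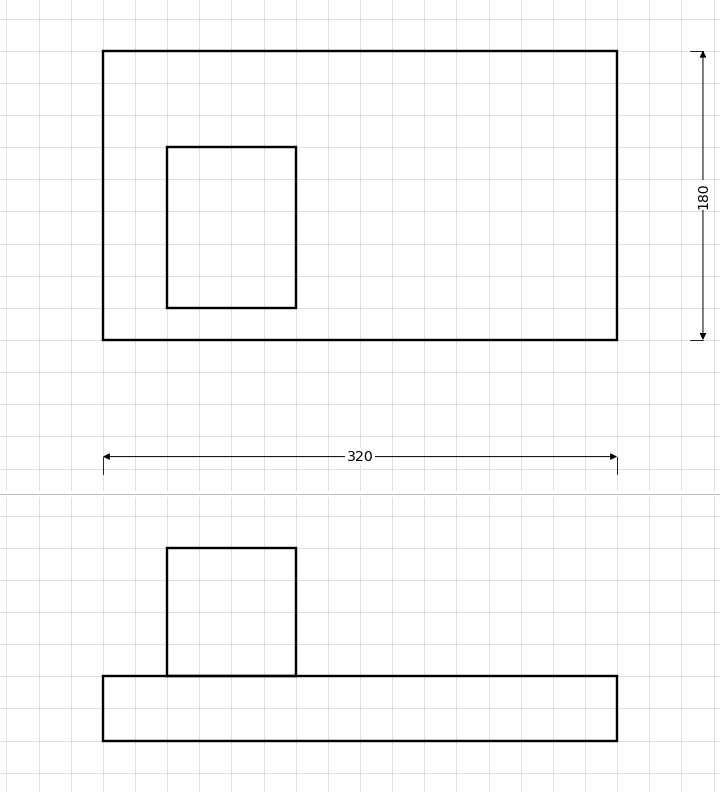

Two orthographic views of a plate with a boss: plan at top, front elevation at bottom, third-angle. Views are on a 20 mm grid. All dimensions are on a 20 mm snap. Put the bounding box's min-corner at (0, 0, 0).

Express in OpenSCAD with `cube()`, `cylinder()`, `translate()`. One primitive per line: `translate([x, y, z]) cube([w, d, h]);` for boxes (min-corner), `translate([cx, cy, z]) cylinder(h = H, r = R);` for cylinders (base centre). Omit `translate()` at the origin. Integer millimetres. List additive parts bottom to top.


cube([320, 180, 40]);
translate([40, 20, 40]) cube([80, 100, 80]);
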